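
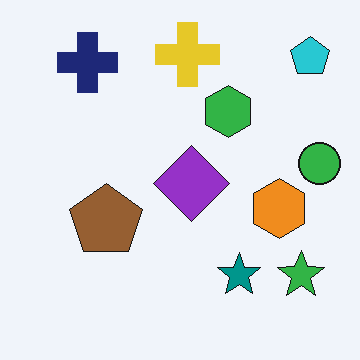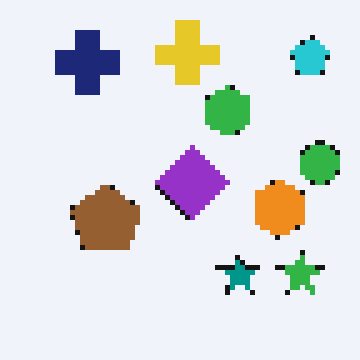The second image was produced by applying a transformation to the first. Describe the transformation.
The second image is the first lightly pixelated (a mild mosaic effect).

Shapes are reduced to large square blocks; fine edges and outlines are lost — a downscale-then-upscale (mosaic) effect.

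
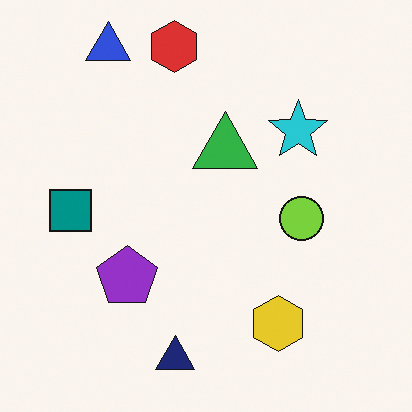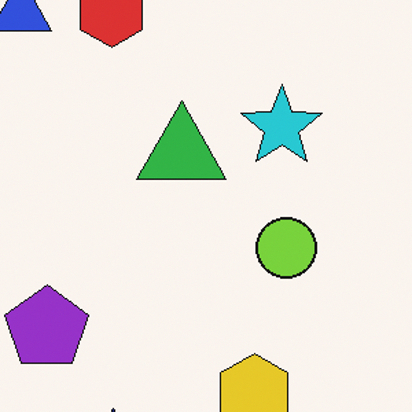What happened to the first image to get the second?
This is the original image cropped to a modestly smaller region and rescaled.

The visible shapes are larger and the field of view is narrower; shapes near the original edges may be partly or wholly outside the frame — a crop-and-rescale.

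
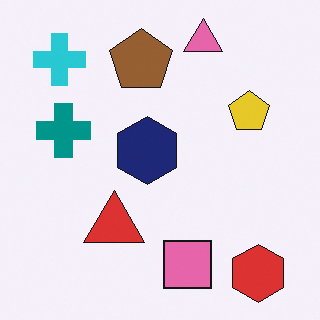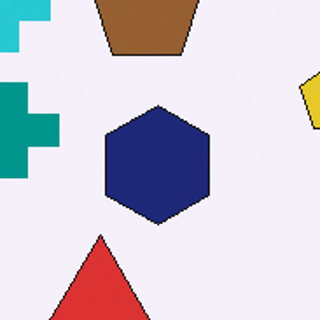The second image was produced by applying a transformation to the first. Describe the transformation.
The transformation is: cropped to a noticeably smaller region and rescaled.

The visible shapes are larger and the field of view is narrower; shapes near the original edges may be partly or wholly outside the frame — a crop-and-rescale.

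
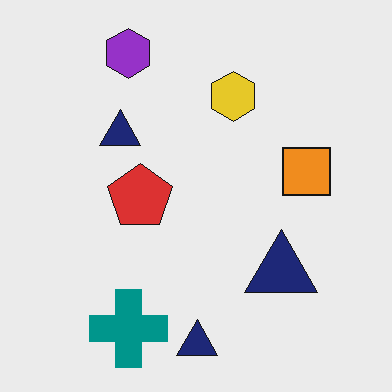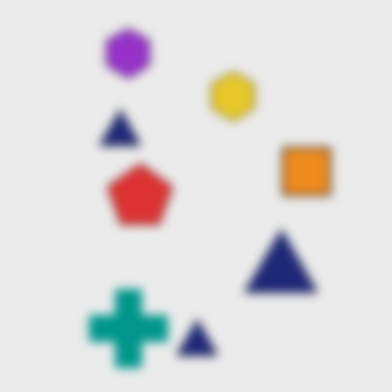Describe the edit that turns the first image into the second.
The second image is the first strongly gaussian-blurred.

Shape edges and outlines are uniformly softened across the whole image.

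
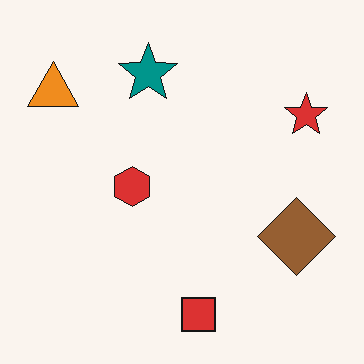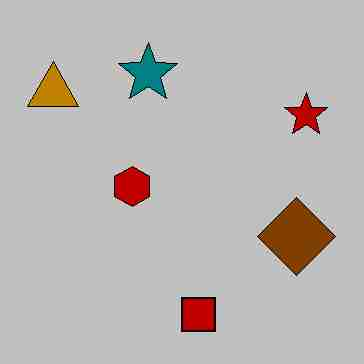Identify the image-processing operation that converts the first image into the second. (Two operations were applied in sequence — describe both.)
Aggressively posterized, then heavily JPEG-compressed with obvious blocking artifacts.

Each flat color has snapped to a coarser quantized level — most visibly, the near-white background has dropped to a flat grey. Blocky 8×8 compression artifacts appear around shape edges and the flat background shows ringing — characteristic JPEG degradation.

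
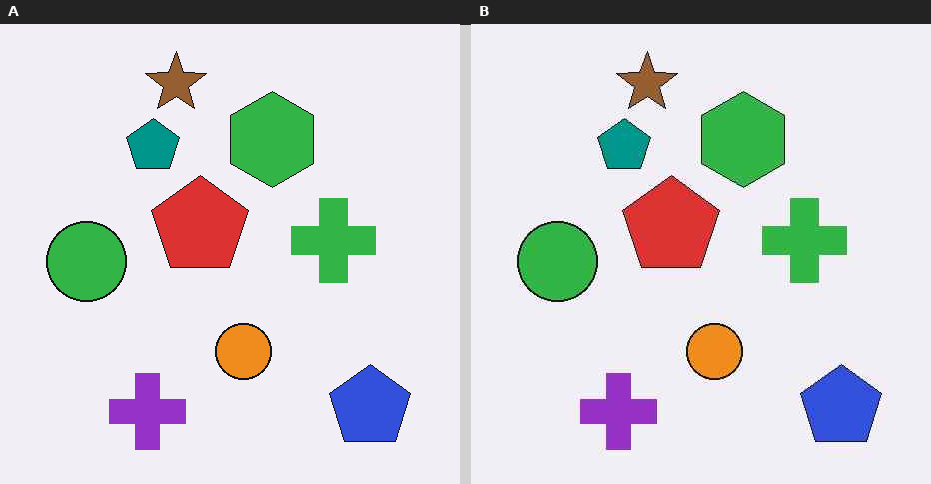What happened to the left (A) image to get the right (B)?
Given moderate JPEG compression.

Blocky 8×8 compression artifacts appear around shape edges and the flat background shows ringing — characteristic JPEG degradation.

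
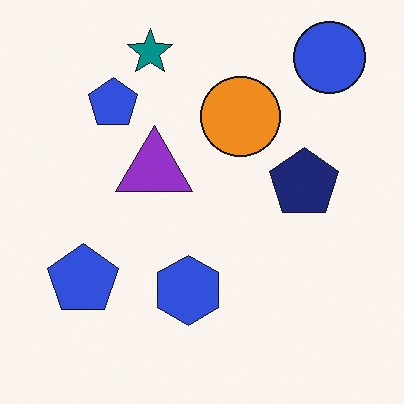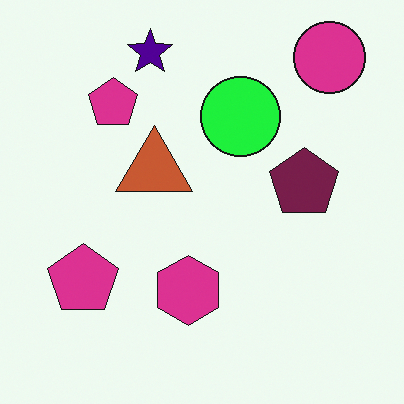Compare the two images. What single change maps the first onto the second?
The transformation is: hue-shifted through roughly a third of the color wheel.

Every shape's color has rotated by the same amount around the hue wheel — a uniform hue shift.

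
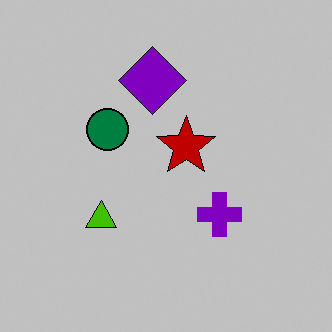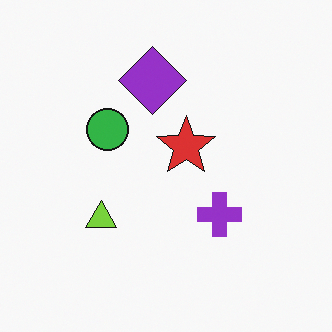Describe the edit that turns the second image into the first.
The image was heavily posterized to just a handful of flat colors.

Each flat color has snapped to a coarser quantized level — most visibly, the near-white background has dropped to a flat grey.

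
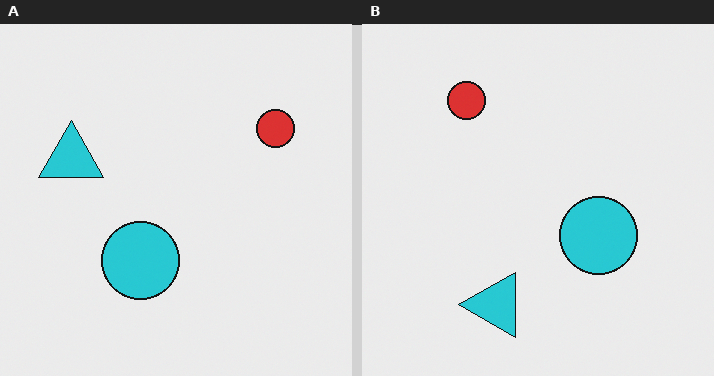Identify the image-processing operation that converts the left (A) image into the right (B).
The image was rotated 90° counter-clockwise.

The red circle sits in the top-right of the left (A) image and the top-left of the right (B) — consistent with a whole-image 90° counter-clockwise rotation.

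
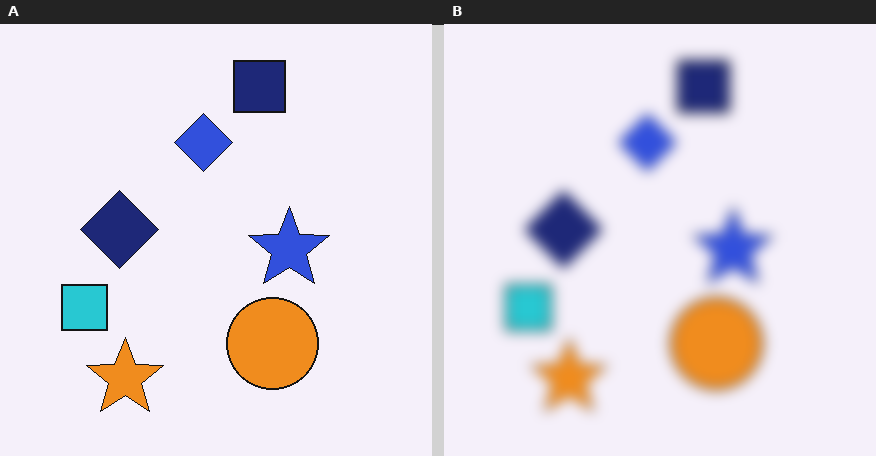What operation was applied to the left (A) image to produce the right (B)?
The transformation is: strongly gaussian-blurred.

Shape edges and outlines are uniformly softened across the whole image.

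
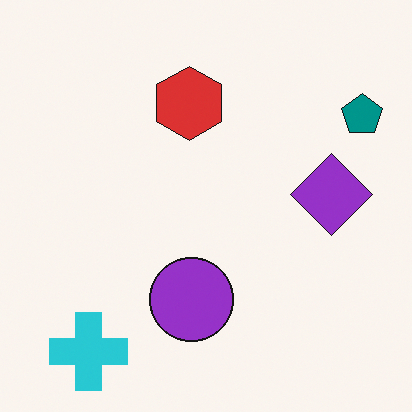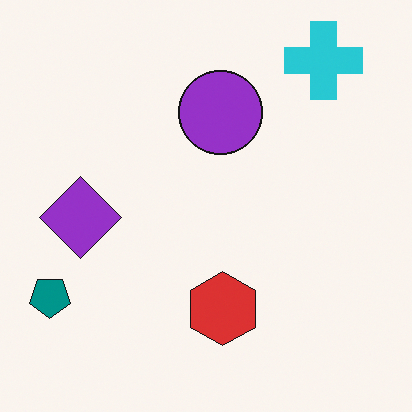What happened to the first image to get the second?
This is the original image rotated 180°.

The cyan cross sits in the bottom-left of the first image and the top-right of the second — consistent with a whole-image 180° rotation.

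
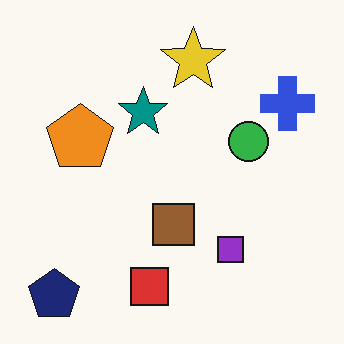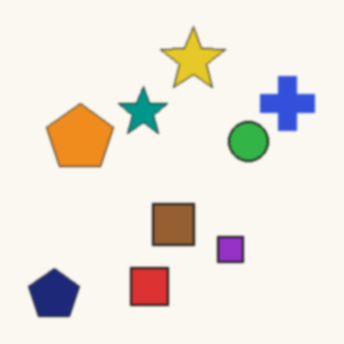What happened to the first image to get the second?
The image was lightly blurred.

Shape edges and outlines are uniformly softened across the whole image.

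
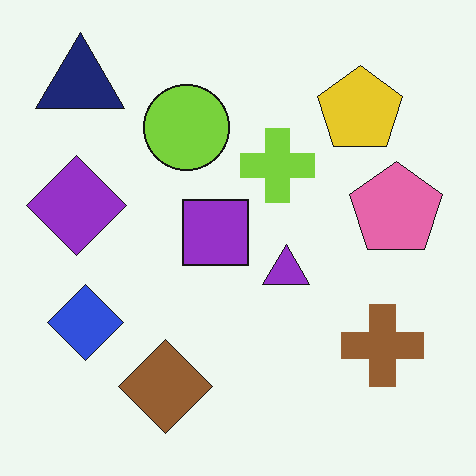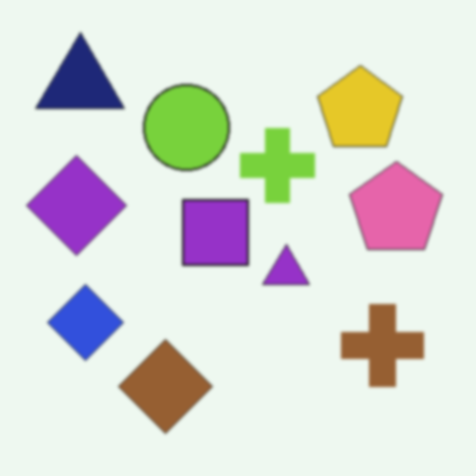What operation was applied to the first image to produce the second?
It was slightly softened.

Shape edges and outlines are uniformly softened across the whole image.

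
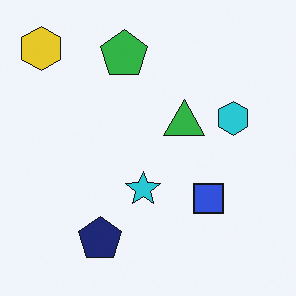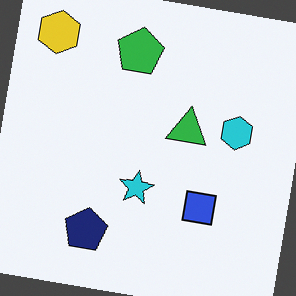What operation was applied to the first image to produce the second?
The image was rotated clockwise by a small amount.

Every shape is tilted by the same angle and the image corners show triangular fill wedges — a whole-image rotation by a non-right angle.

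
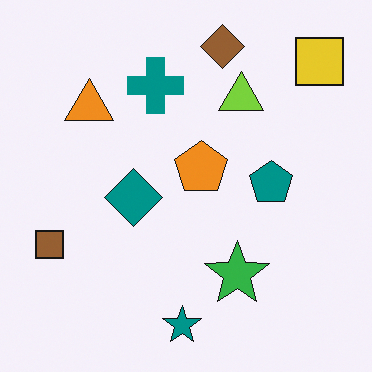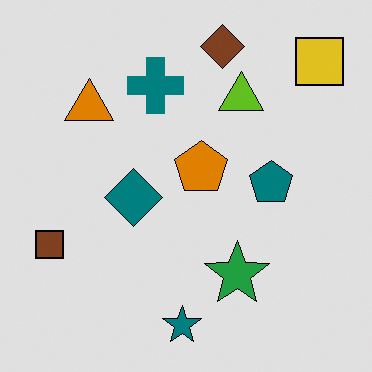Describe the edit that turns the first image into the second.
The transformation is: moderately posterized.

Each flat color has snapped to a coarser quantized level — most visibly, the near-white background has dropped to a flat grey.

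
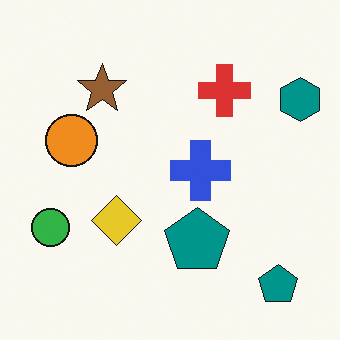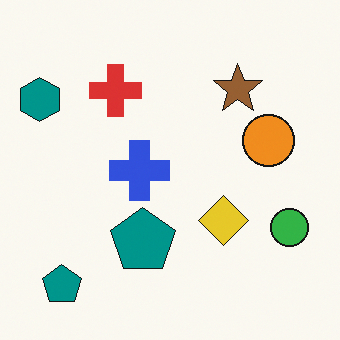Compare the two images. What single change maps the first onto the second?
This is the original image flipped horizontally (left ↔ right).

The teal hexagon is in the top-right of the first image and the top-left of the second — shapes on opposite sides of the vertical midline have swapped in a mirror flip.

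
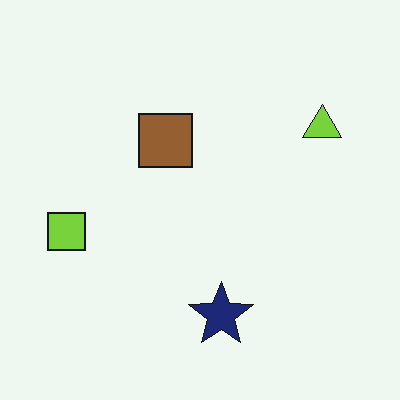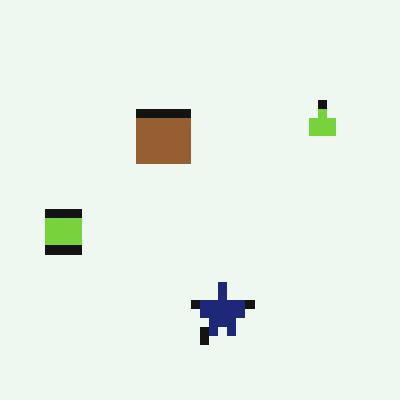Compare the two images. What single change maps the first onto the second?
The transformation is: heavily pixelated into large blocks.

Shapes are reduced to large square blocks; fine edges and outlines are lost — a downscale-then-upscale (mosaic) effect.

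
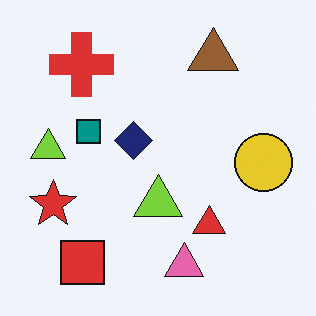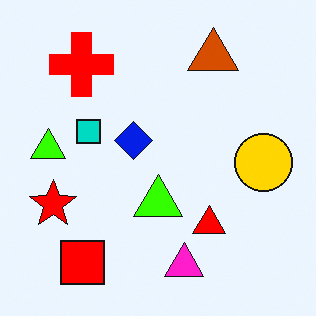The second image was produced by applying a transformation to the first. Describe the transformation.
The transformation is: made much more vivid (saturation change).

All colors are more vivid — a global saturation change.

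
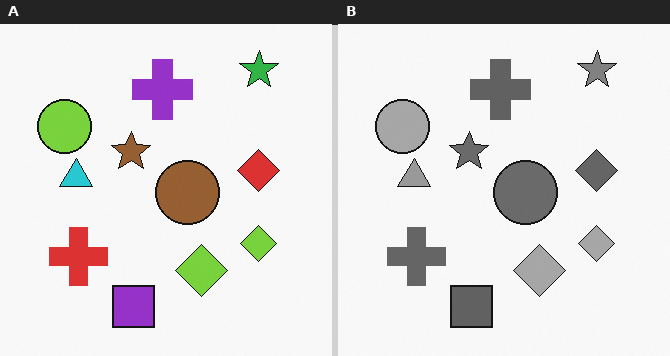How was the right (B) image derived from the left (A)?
The transformation is: converted to grayscale.

All color is removed — every shape is now a shade of grey.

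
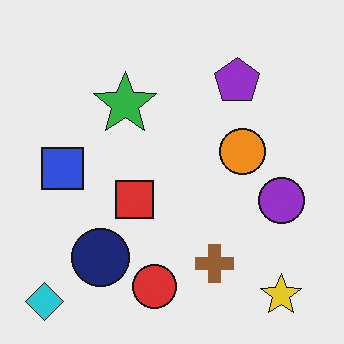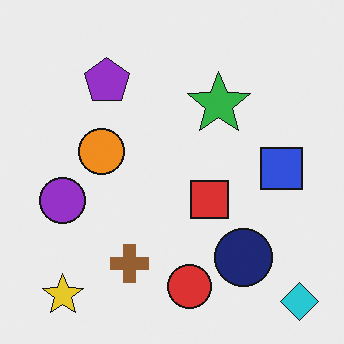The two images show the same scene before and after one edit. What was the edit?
This is the original image flipped horizontally (left ↔ right).

The cyan diamond is in the bottom-left of the first image and the bottom-right of the second — shapes on opposite sides of the vertical midline have swapped in a mirror flip.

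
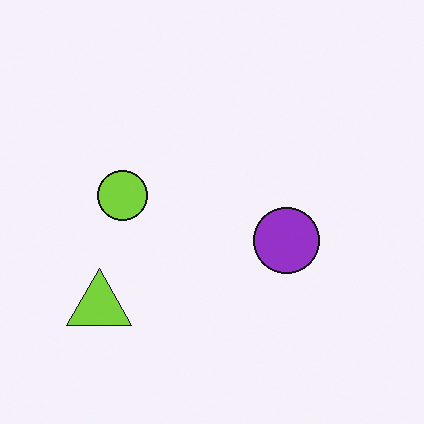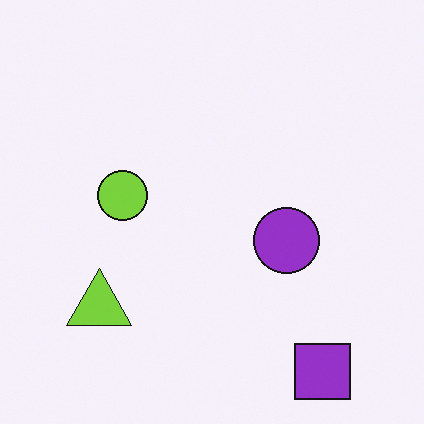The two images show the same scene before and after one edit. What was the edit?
This is the original image overlaid with an additional purple square.

A purple square appears in the second image that is absent from the first.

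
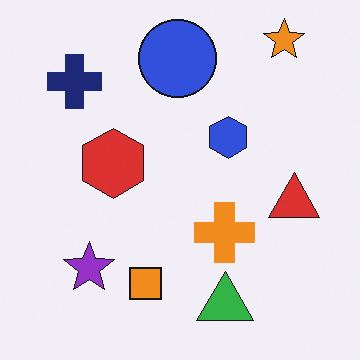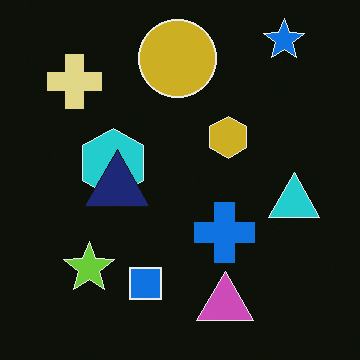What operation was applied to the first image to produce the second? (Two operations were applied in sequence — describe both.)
The transformation is: color-inverted (negative), then overlaid with an additional navy triangle.

The light background has become dark and every shape's color is its complement — a photographic negative. A navy triangle appears in the second image that is absent from the first.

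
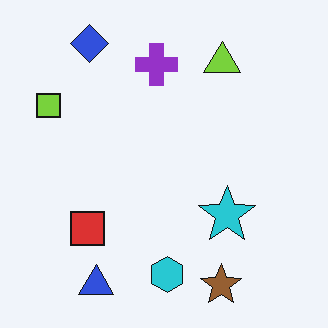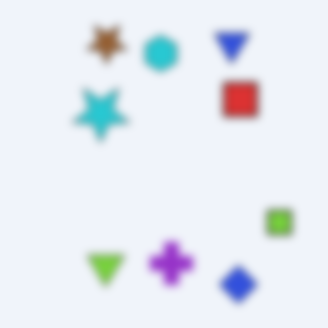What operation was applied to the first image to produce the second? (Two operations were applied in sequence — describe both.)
The image was rotated 180°, then moderately blurred.

The blue diamond sits in the top-left of the first image and the bottom-right of the second — consistent with a whole-image 180° rotation. Shape edges and outlines are uniformly softened across the whole image.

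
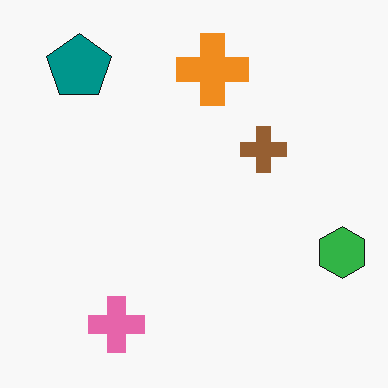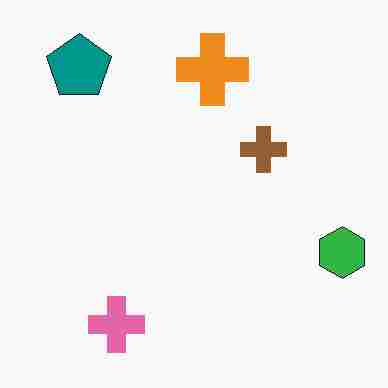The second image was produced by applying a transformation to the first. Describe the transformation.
This is the original image heavily JPEG-compressed with obvious blocking artifacts.

Blocky 8×8 compression artifacts appear around shape edges and the flat background shows ringing — characteristic JPEG degradation.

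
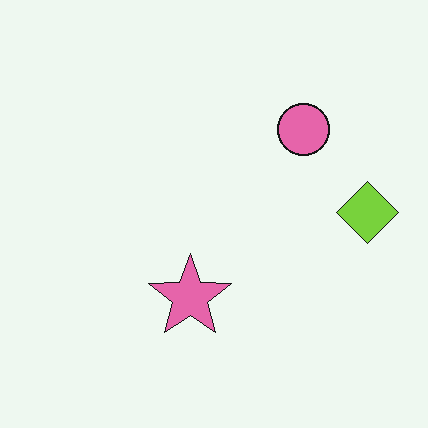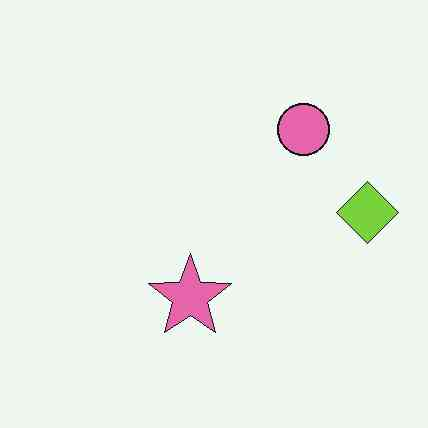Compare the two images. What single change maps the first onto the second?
It was given moderate JPEG compression.

Blocky 8×8 compression artifacts appear around shape edges and the flat background shows ringing — characteristic JPEG degradation.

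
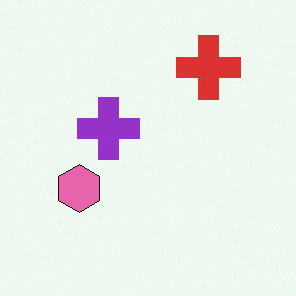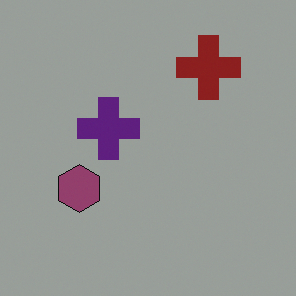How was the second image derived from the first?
The transformation is: noticeably darkened.

Every pixel — background and shapes alike — is uniformly darkened.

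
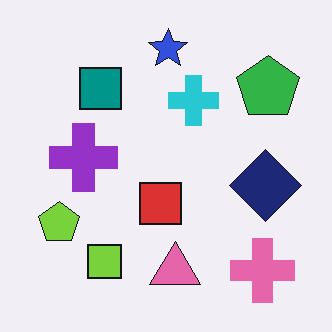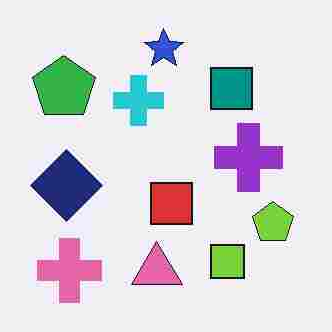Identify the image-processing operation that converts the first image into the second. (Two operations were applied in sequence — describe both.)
This is the original image degraded with heavy JPEG compression, then flipped horizontally (left ↔ right).

Blocky 8×8 compression artifacts appear around shape edges and the flat background shows ringing — characteristic JPEG degradation. The lime pentagon is in the bottom-left of the first image and the bottom-right of the second — shapes on opposite sides of the vertical midline have swapped in a mirror flip.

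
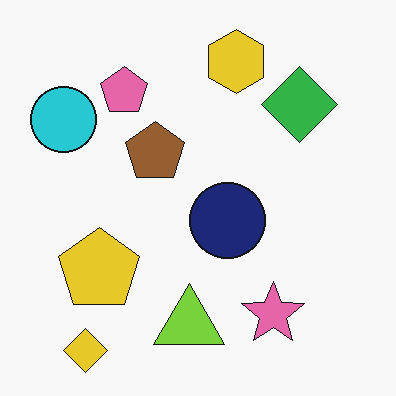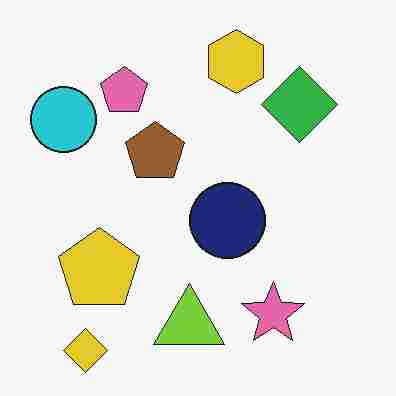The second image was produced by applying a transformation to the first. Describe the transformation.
The transformation is: heavily JPEG-compressed with obvious blocking artifacts.

Blocky 8×8 compression artifacts appear around shape edges and the flat background shows ringing — characteristic JPEG degradation.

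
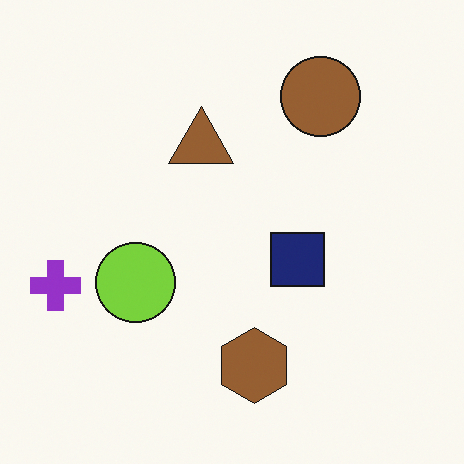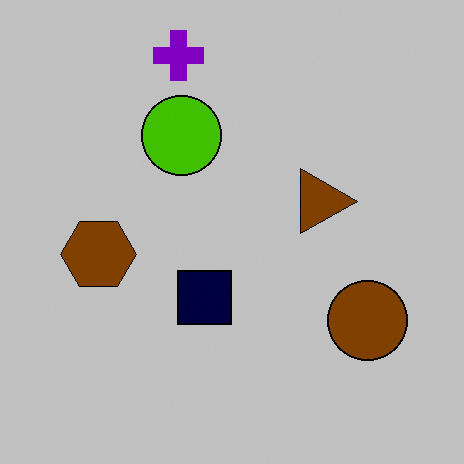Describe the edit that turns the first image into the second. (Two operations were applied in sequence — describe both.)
This is the original image rotated 90° clockwise, then aggressively posterized.

The purple cross sits in the left of the first image and the top of the second — consistent with a whole-image 90° clockwise rotation. Each flat color has snapped to a coarser quantized level — most visibly, the near-white background has dropped to a flat grey.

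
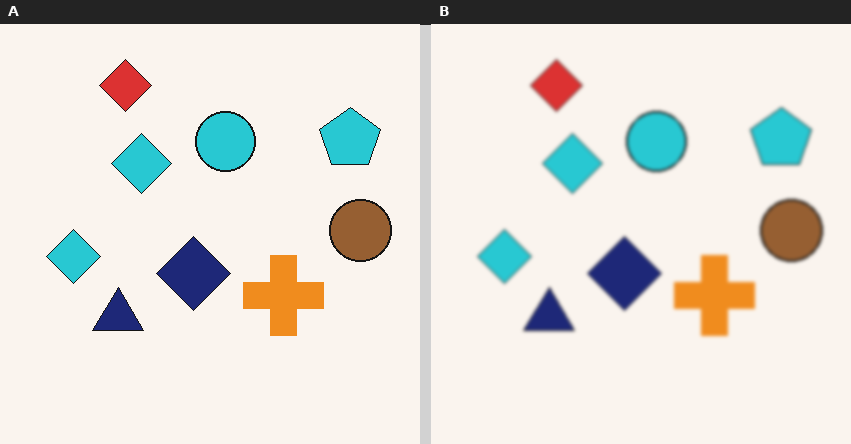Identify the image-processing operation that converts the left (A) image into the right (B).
It was slightly softened.

Shape edges and outlines are uniformly softened across the whole image.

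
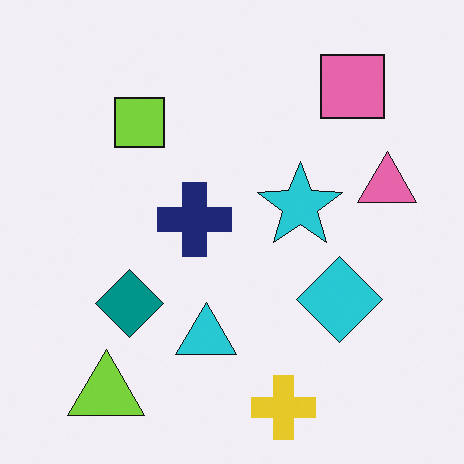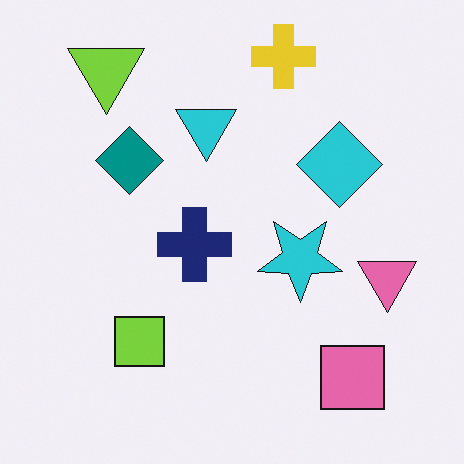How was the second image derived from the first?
This is the original image flipped vertically (top ↔ bottom).

The yellow cross is in the bottom of the first image and the top of the second — shapes on opposite sides of the horizontal midline have swapped in a mirror flip.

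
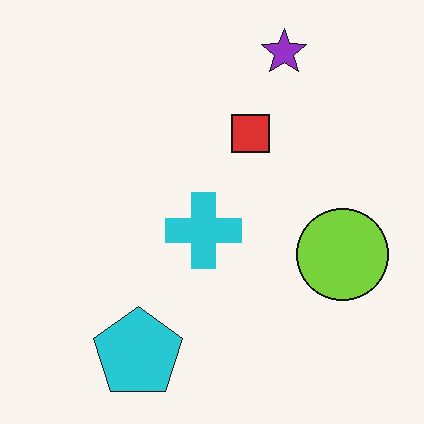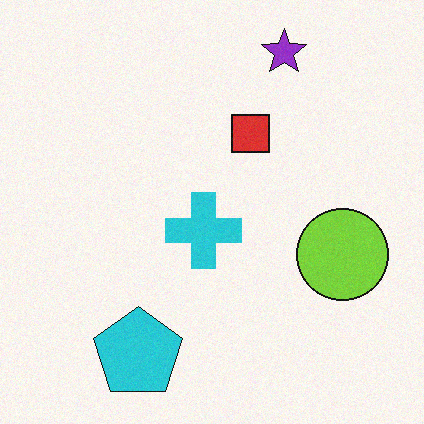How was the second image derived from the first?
The image was degraded with a light layer of grain.

Random speckle covers the whole image, including the flat background.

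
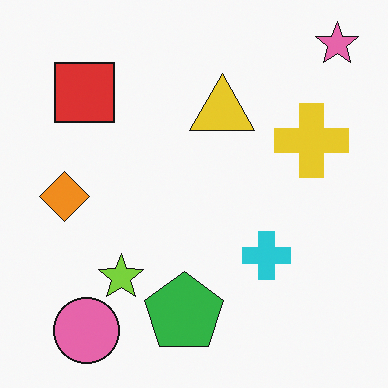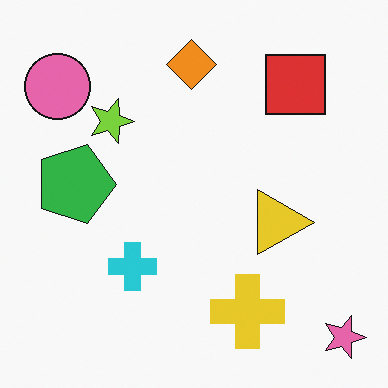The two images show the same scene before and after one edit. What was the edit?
The second image is the first rotated 90° clockwise.

The pink star sits in the top-right of the first image and the bottom-right of the second — consistent with a whole-image 90° clockwise rotation.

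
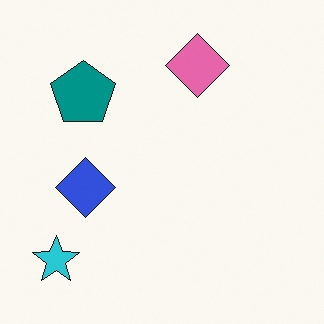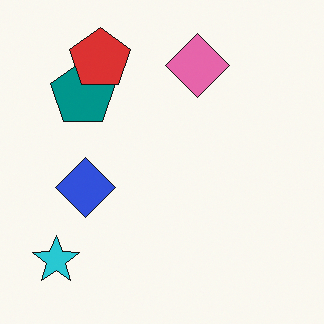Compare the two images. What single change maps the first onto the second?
The second image is the first overlaid with an additional red pentagon.

A red pentagon appears in the second image that is absent from the first.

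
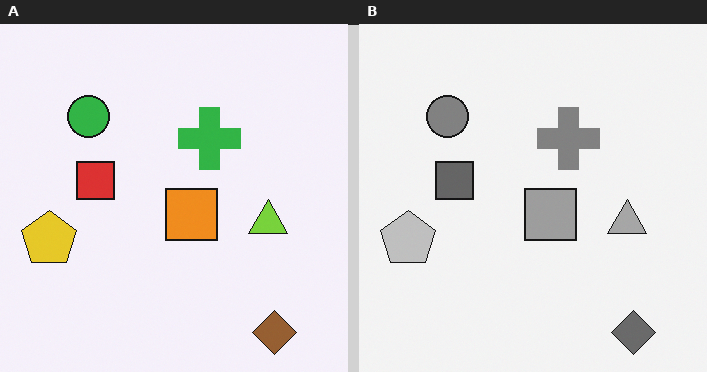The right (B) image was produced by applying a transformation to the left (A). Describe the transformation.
This is the original image converted to grayscale.

All color is removed — every shape is now a shade of grey.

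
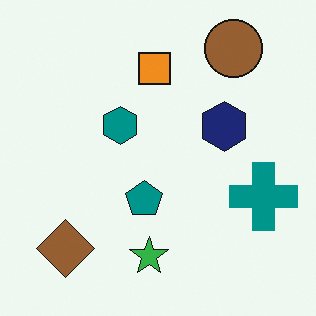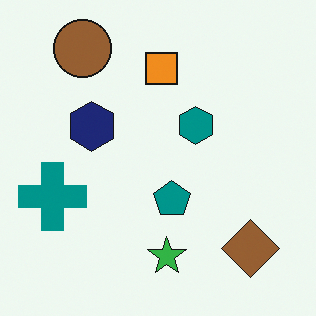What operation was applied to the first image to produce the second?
The second image is the first flipped horizontally (left ↔ right).

The teal cross is in the right of the first image and the left of the second — shapes on opposite sides of the vertical midline have swapped in a mirror flip.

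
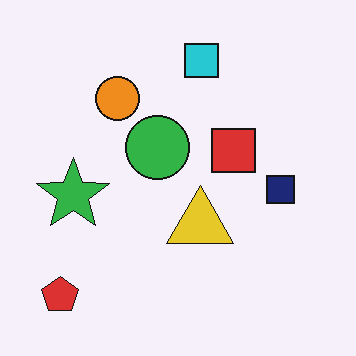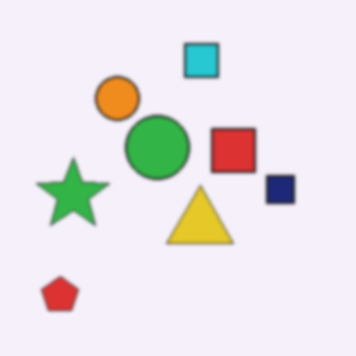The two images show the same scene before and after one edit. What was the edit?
The second image is the first slightly softened.

Shape edges and outlines are uniformly softened across the whole image.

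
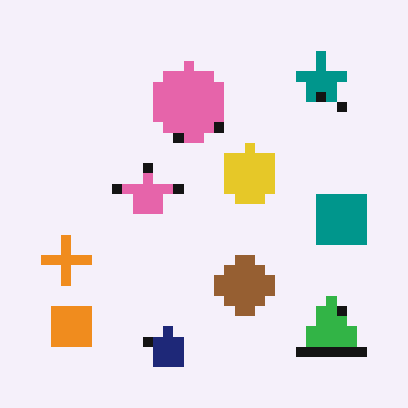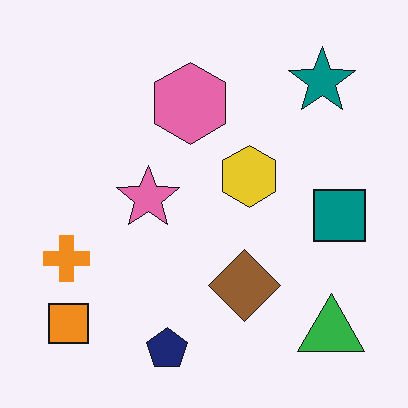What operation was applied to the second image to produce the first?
The transformation is: heavily pixelated into large blocks.

Shapes are reduced to large square blocks; fine edges and outlines are lost — a downscale-then-upscale (mosaic) effect.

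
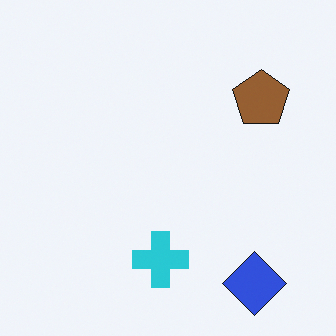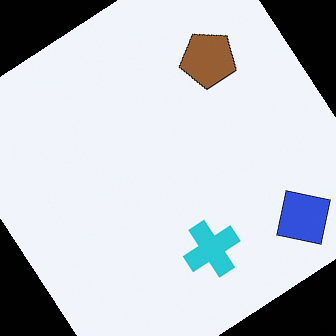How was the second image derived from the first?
The image was rotated counter-clockwise by a large amount — several tens of degrees.

Every shape is tilted by the same angle and the image corners show triangular fill wedges — a whole-image rotation by a non-right angle.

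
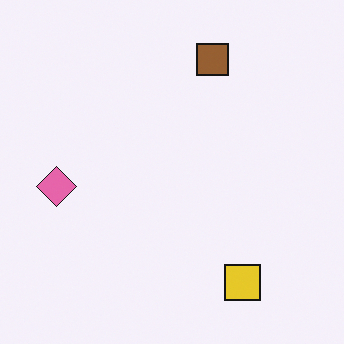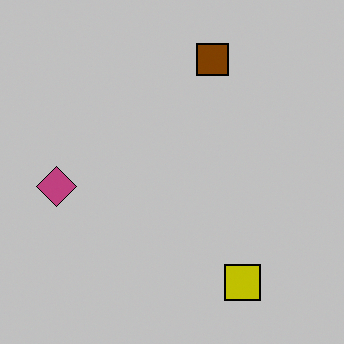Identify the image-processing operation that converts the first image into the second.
The transformation is: heavily posterized to just a handful of flat colors.

Each flat color has snapped to a coarser quantized level — most visibly, the near-white background has dropped to a flat grey.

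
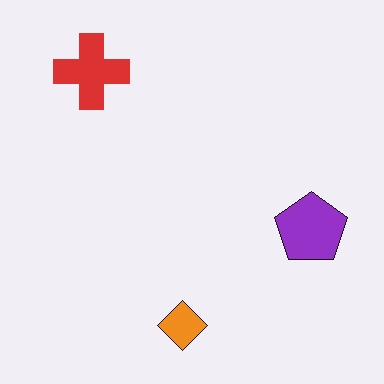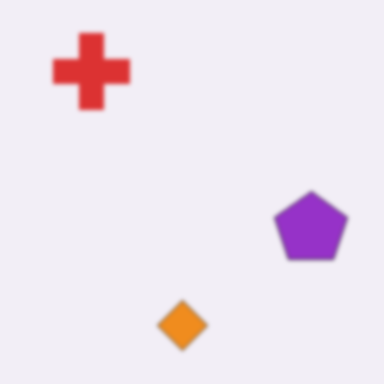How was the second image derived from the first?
The second image is the first lightly blurred.

Shape edges and outlines are uniformly softened across the whole image.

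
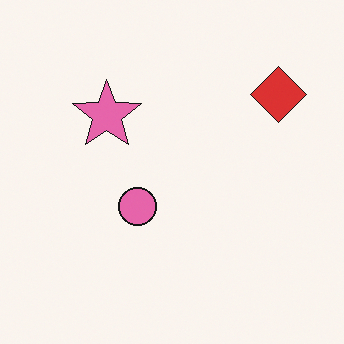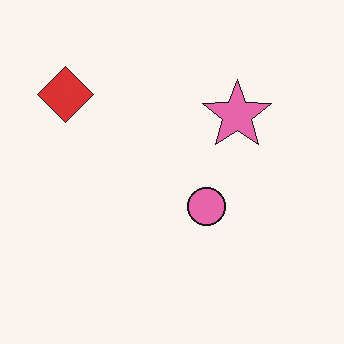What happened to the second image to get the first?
The transformation is: flipped horizontally (left ↔ right).

The red diamond is in the top-left of the second image and the top-right of the first — shapes on opposite sides of the vertical midline have swapped in a mirror flip.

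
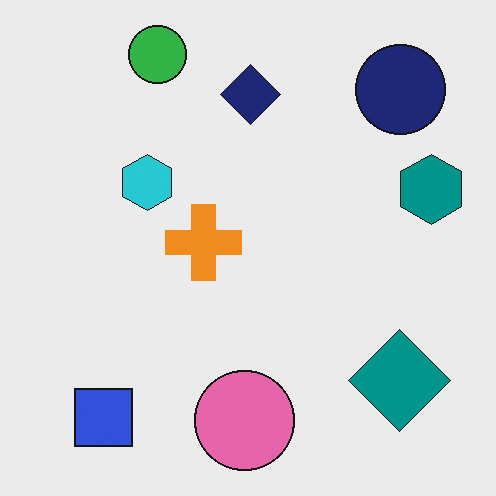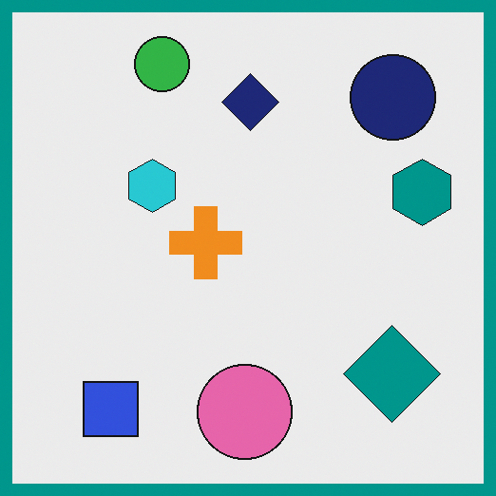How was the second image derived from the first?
This is the original image framed with a teal border.

A solid teal frame runs around the edge of the second image, with the content slightly shrunk inside it.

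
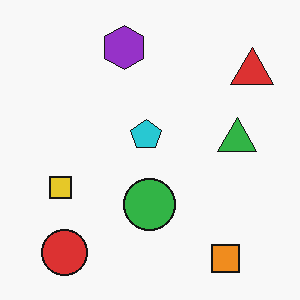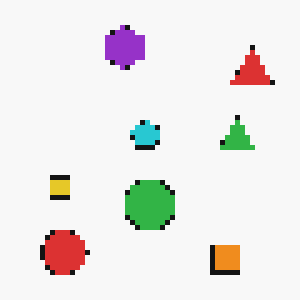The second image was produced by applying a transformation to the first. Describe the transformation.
The image was mildly pixelated.

Shapes are reduced to large square blocks; fine edges and outlines are lost — a downscale-then-upscale (mosaic) effect.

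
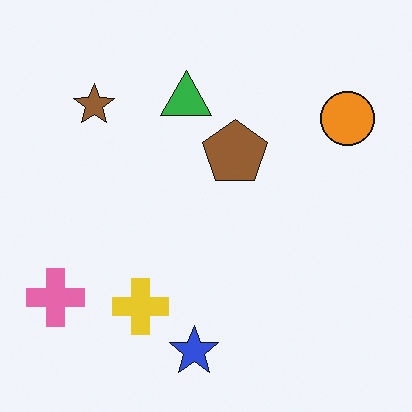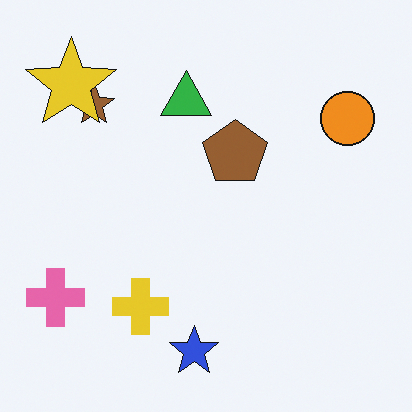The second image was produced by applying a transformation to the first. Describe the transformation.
Overlaid with an additional yellow star.

A yellow star appears in the second image that is absent from the first.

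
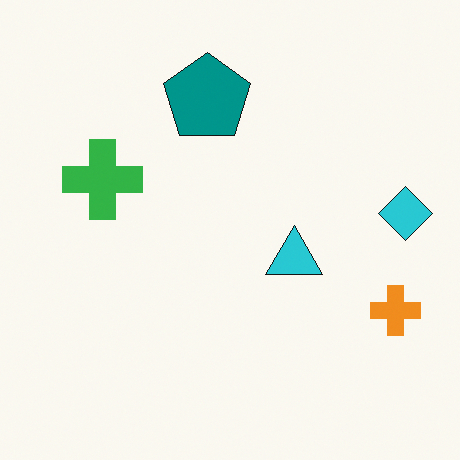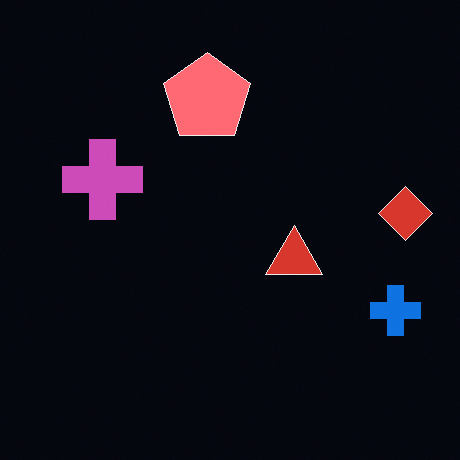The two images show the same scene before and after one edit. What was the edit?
Color-inverted (negative).

The light background has become dark and every shape's color is its complement — a photographic negative.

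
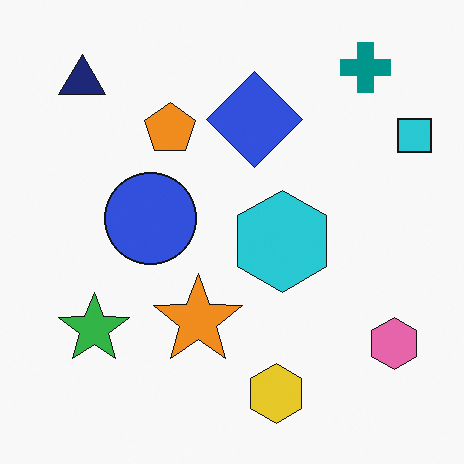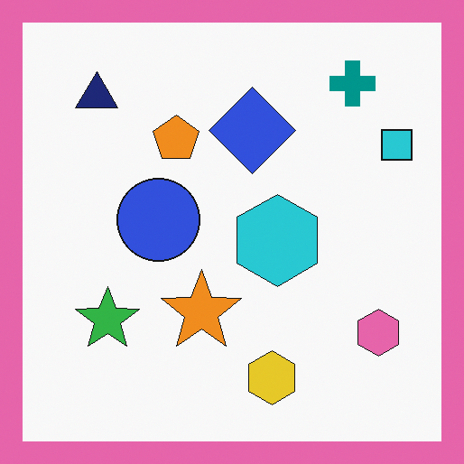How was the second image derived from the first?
The second image is the first framed with a pink border.

A solid pink frame runs around the edge of the second image, with the content slightly shrunk inside it.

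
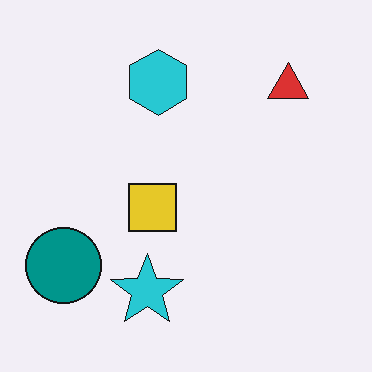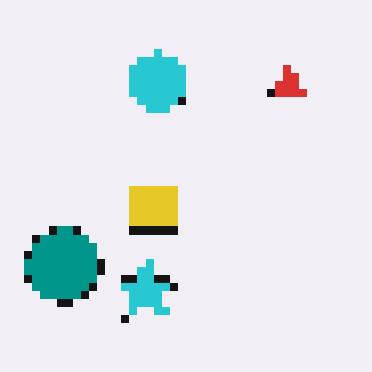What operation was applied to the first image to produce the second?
This is the original image pixelated into visible square blocks.

Shapes are reduced to large square blocks; fine edges and outlines are lost — a downscale-then-upscale (mosaic) effect.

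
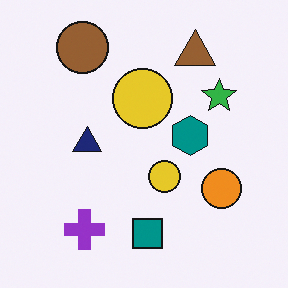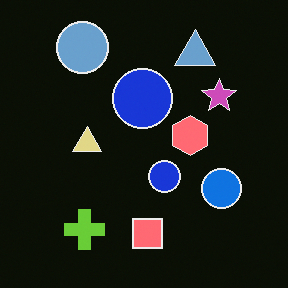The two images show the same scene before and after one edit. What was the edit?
The image was color-inverted (negative).

The light background has become dark and every shape's color is its complement — a photographic negative.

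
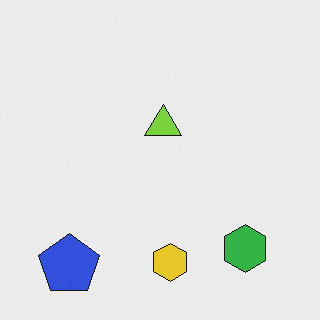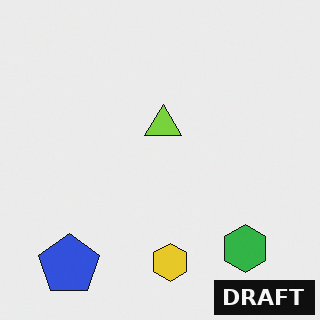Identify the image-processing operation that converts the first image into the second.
This is the original image watermarked with the text "DRAFT" in the lower-right corner.

A dark label reading "DRAFT" appears in the lower-right corner.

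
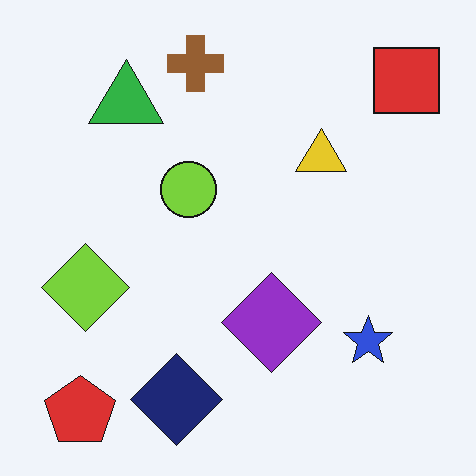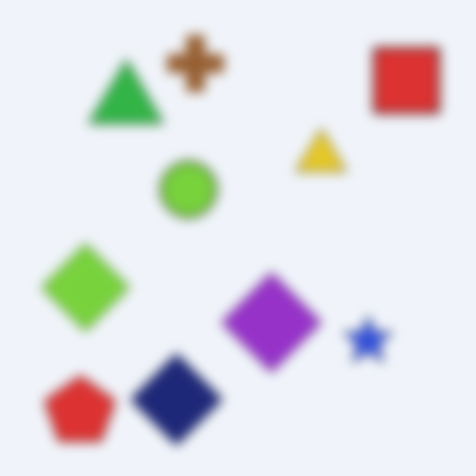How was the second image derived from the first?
This is the original image heavily blurred.

Shape edges and outlines are uniformly softened across the whole image.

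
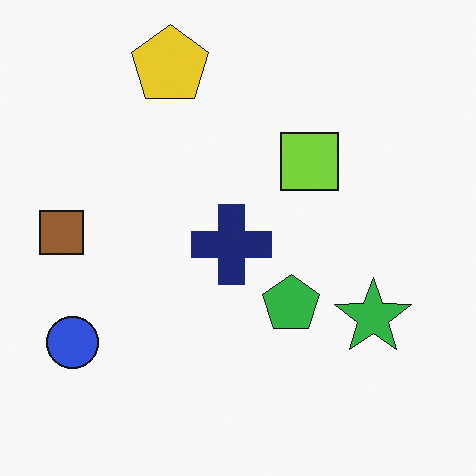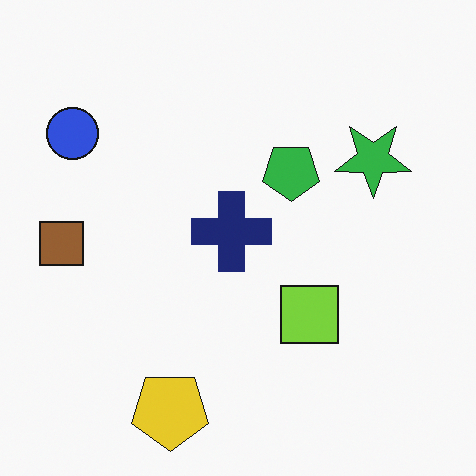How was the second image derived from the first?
Flipped vertically (top ↔ bottom).

The yellow pentagon is in the top of the first image and the bottom of the second — shapes on opposite sides of the horizontal midline have swapped in a mirror flip.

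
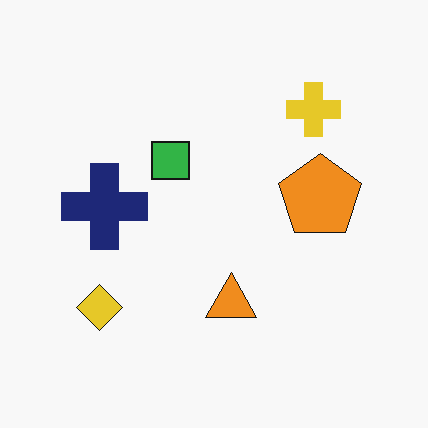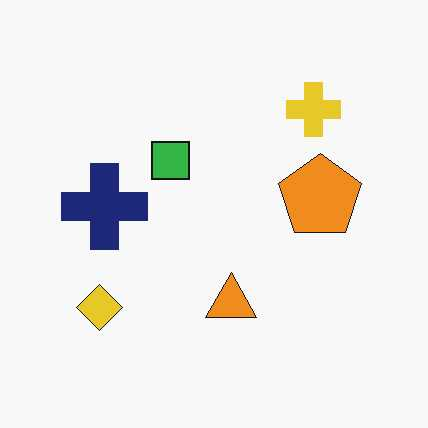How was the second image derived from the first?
Given moderate JPEG compression.

Blocky 8×8 compression artifacts appear around shape edges and the flat background shows ringing — characteristic JPEG degradation.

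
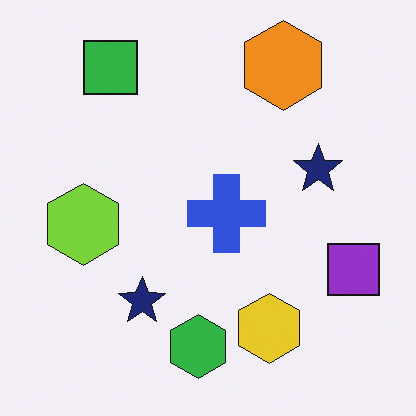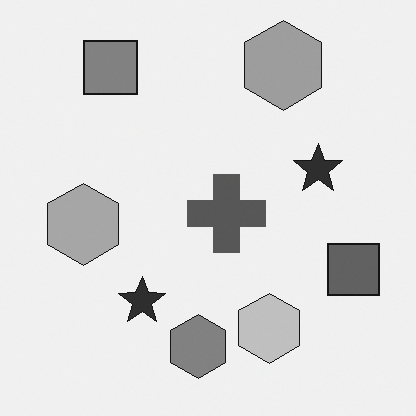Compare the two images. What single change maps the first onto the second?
This is the original image converted to grayscale.

All color is removed — every shape is now a shade of grey.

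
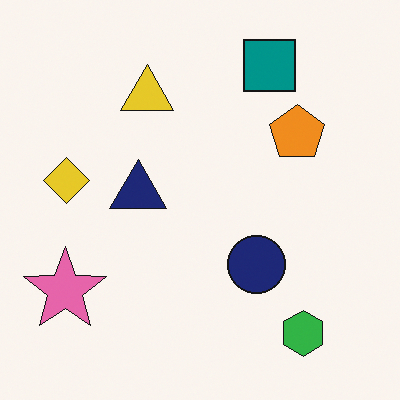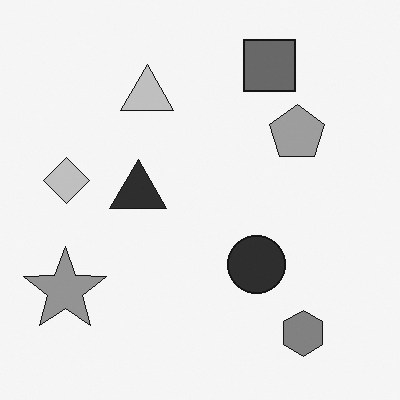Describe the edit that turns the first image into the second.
It was converted to grayscale.

All color is removed — every shape is now a shade of grey.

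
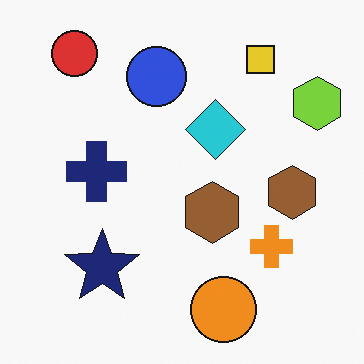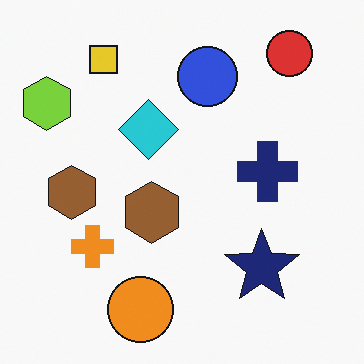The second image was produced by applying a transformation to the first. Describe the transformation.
It was flipped horizontally (left ↔ right).

The lime hexagon is in the top-right of the first image and the top-left of the second — shapes on opposite sides of the vertical midline have swapped in a mirror flip.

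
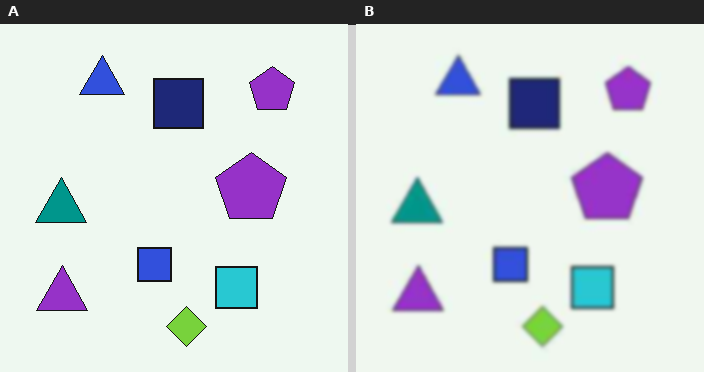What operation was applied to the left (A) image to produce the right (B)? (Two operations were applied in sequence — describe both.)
Given moderate JPEG compression, then lightly blurred.

Blocky 8×8 compression artifacts appear around shape edges and the flat background shows ringing — characteristic JPEG degradation. Shape edges and outlines are uniformly softened across the whole image.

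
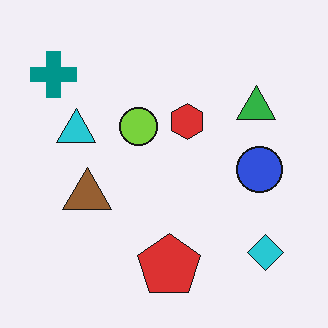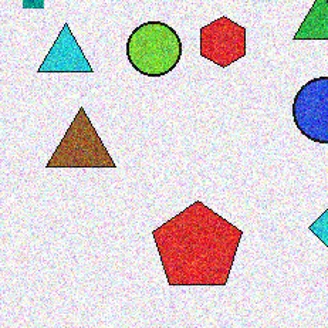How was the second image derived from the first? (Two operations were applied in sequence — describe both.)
The second image is the first degraded with a thick layer of grain, then cropped to a modestly smaller region and rescaled.

Random speckle covers the whole image, including the flat background. The visible shapes are larger and the field of view is narrower; shapes near the original edges may be partly or wholly outside the frame — a crop-and-rescale.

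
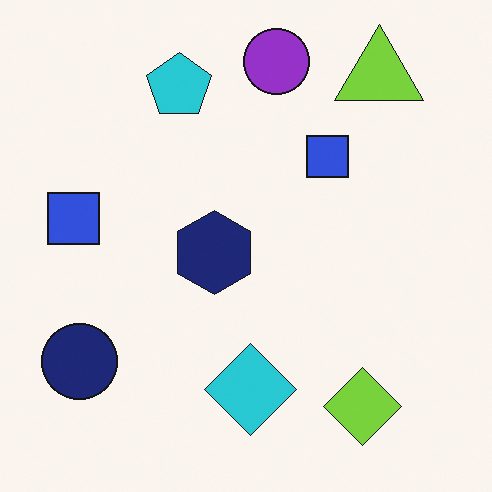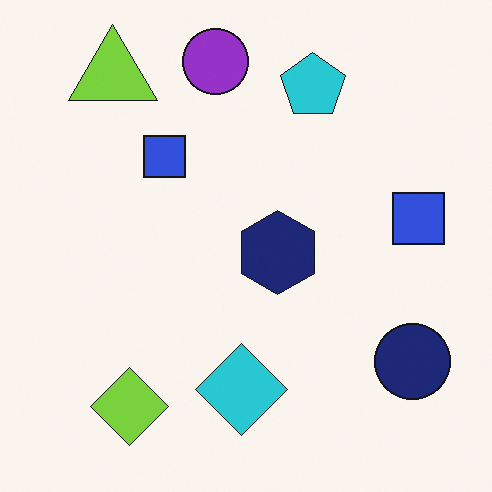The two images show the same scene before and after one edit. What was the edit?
The transformation is: flipped horizontally (left ↔ right).

The navy circle is in the bottom-left of the first image and the bottom-right of the second — shapes on opposite sides of the vertical midline have swapped in a mirror flip.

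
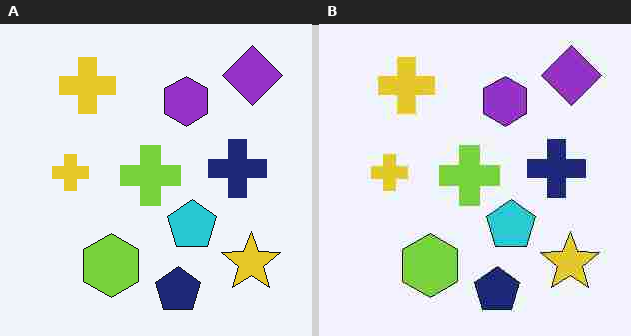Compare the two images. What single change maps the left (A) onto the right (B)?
The transformation is: degraded with heavy JPEG compression.

Blocky 8×8 compression artifacts appear around shape edges and the flat background shows ringing — characteristic JPEG degradation.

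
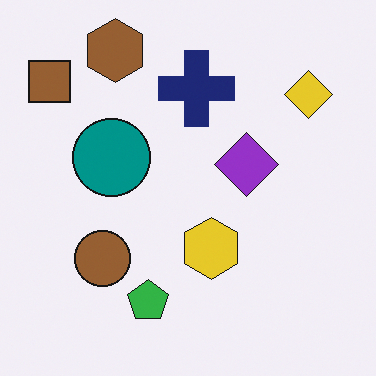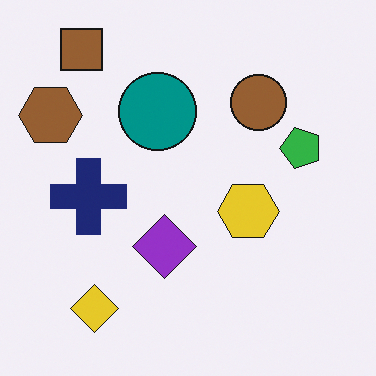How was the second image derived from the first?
Transposed (reflected across the top-left ↔ bottom-right diagonal).

Shapes have swapped their row and column positions — what was in the top-right is now in the bottom-left — a diagonal reflection.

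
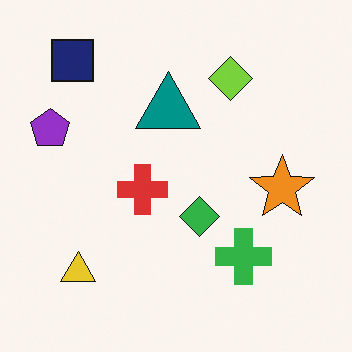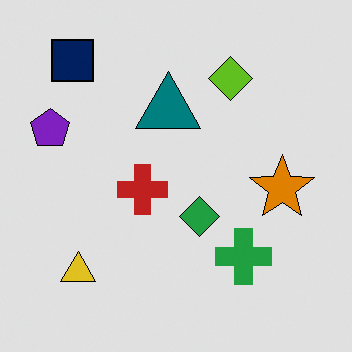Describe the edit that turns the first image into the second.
Moderately posterized.

Each flat color has snapped to a coarser quantized level — most visibly, the near-white background has dropped to a flat grey.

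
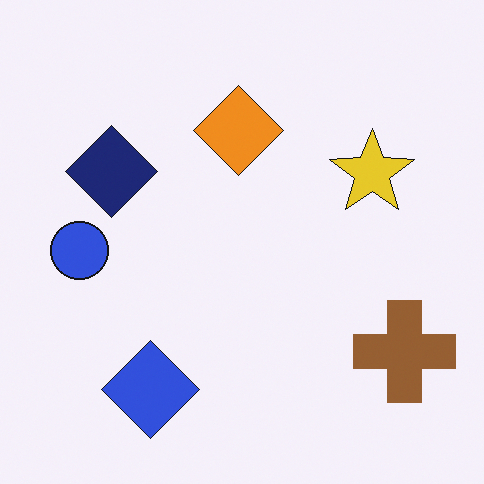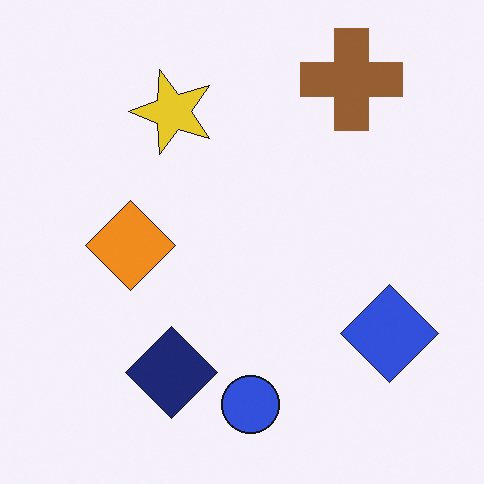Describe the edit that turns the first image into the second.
The transformation is: rotated 90° counter-clockwise.

The brown cross sits in the bottom-right of the first image and the top-right of the second — consistent with a whole-image 90° counter-clockwise rotation.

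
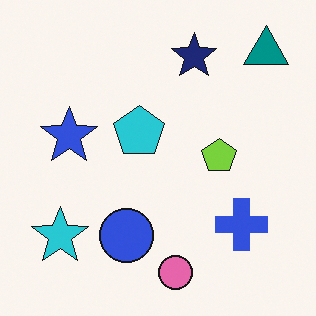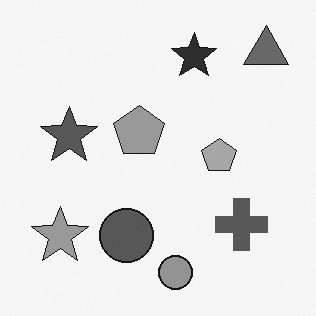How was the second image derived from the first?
The second image is the first converted to grayscale.

All color is removed — every shape is now a shade of grey.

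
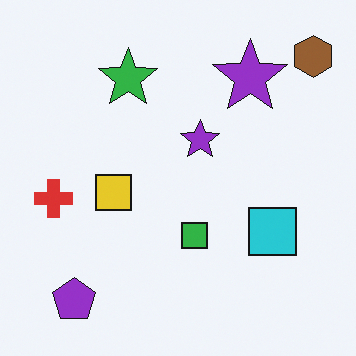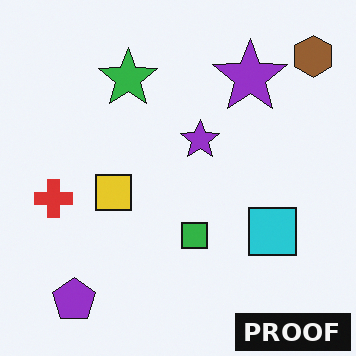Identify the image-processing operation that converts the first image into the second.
Watermarked with the text "PROOF" in the lower-right corner.

A dark label reading "PROOF" appears in the lower-right corner.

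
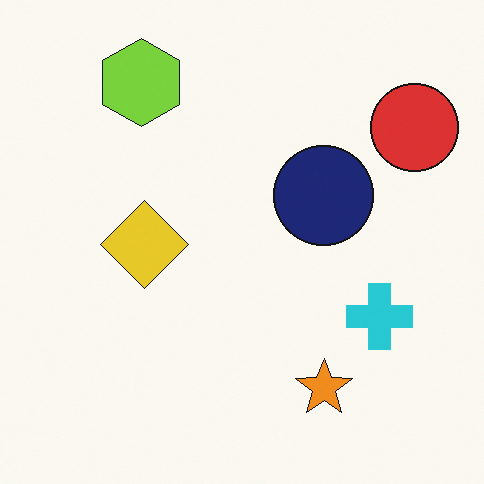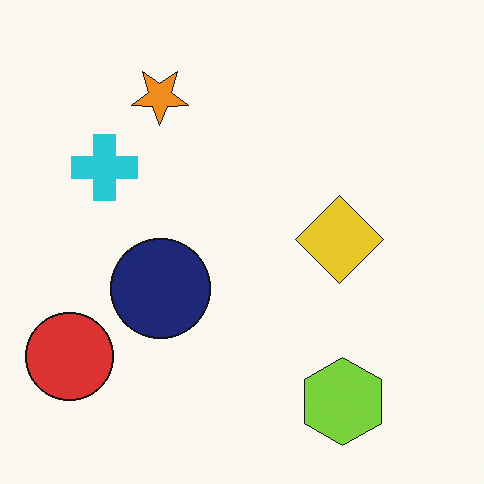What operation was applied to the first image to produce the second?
This is the original image rotated 180°.

The red circle sits in the top-right of the first image and the bottom-left of the second — consistent with a whole-image 180° rotation.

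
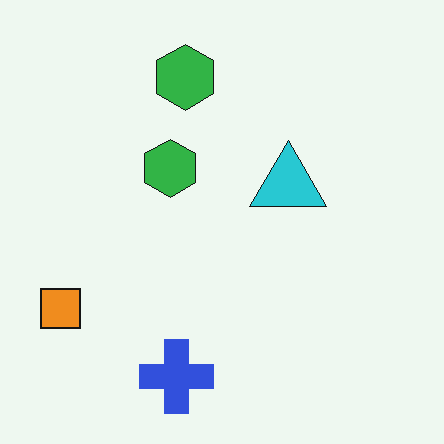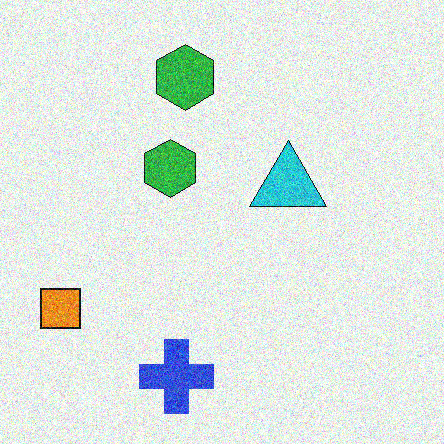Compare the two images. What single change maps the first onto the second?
It was degraded with heavy additive noise.

Random speckle covers the whole image, including the flat background.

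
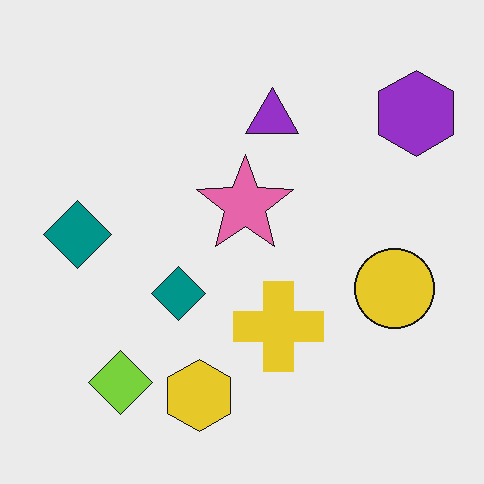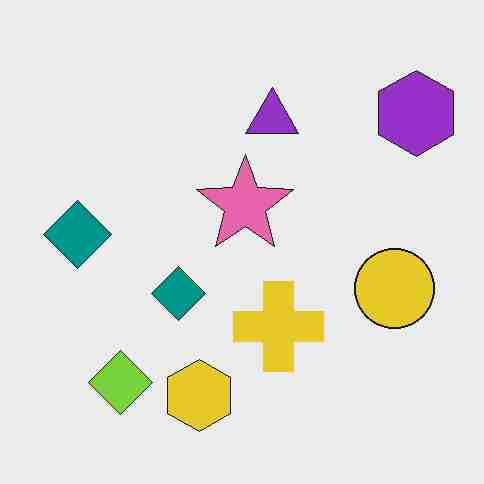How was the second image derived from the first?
This is the original image degraded with heavy JPEG compression.

Blocky 8×8 compression artifacts appear around shape edges and the flat background shows ringing — characteristic JPEG degradation.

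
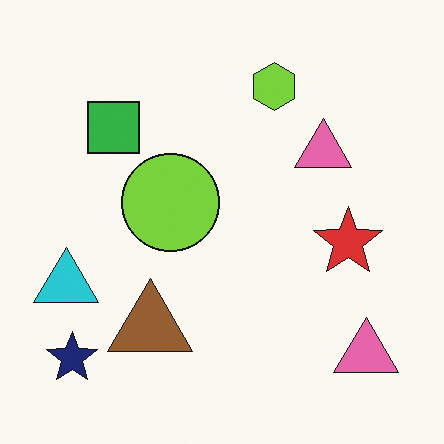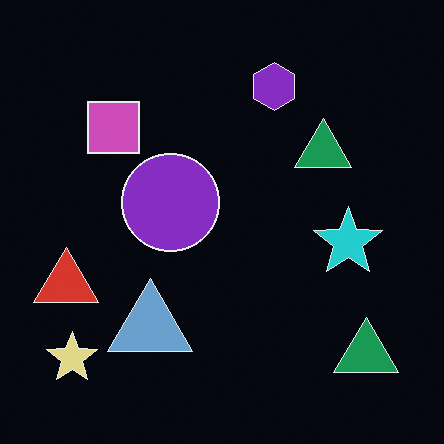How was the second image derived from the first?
The transformation is: color-inverted (negative).

The light background has become dark and every shape's color is its complement — a photographic negative.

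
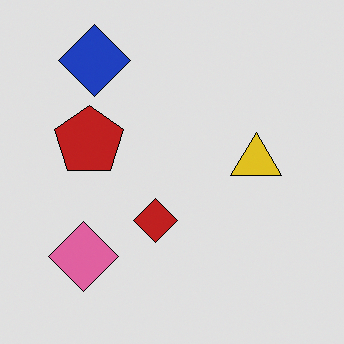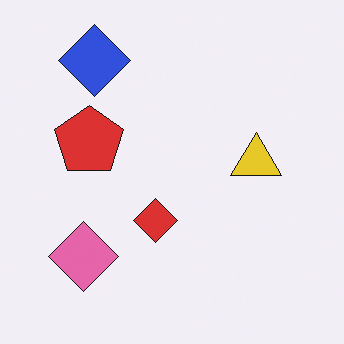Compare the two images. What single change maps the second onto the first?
The image was posterized to a reduced palette.

Each flat color has snapped to a coarser quantized level — most visibly, the near-white background has dropped to a flat grey.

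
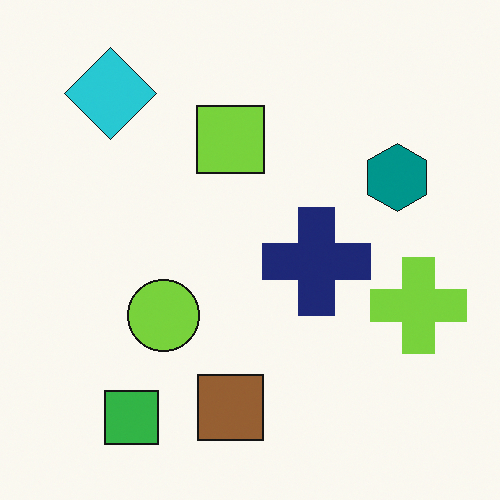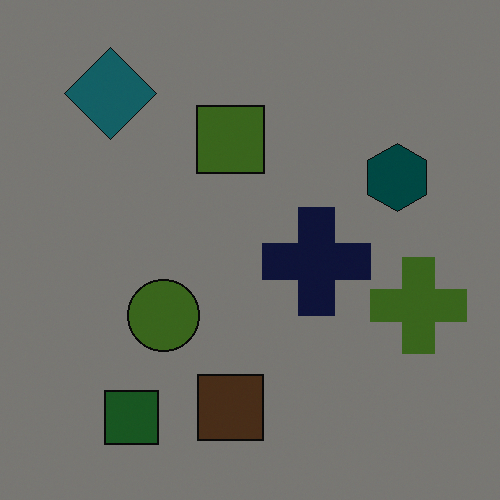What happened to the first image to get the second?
The transformation is: noticeably darkened.

Every pixel — background and shapes alike — is uniformly darkened.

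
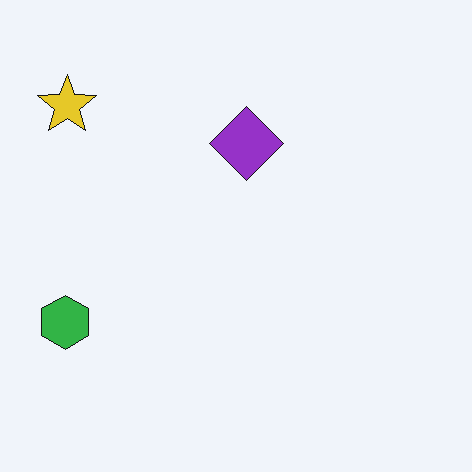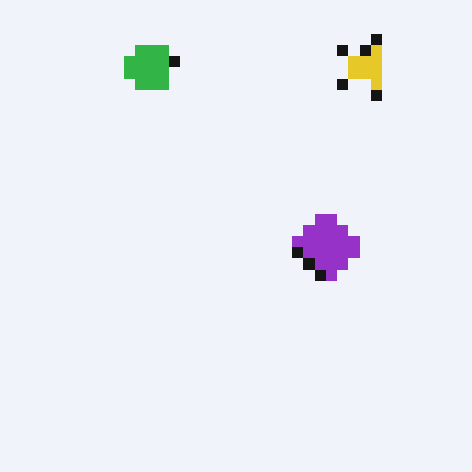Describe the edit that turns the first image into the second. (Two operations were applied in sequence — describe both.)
The image was rotated 90° clockwise, then coarsely pixelated.

The yellow star sits in the top-left of the first image and the top-right of the second — consistent with a whole-image 90° clockwise rotation. Shapes are reduced to large square blocks; fine edges and outlines are lost — a downscale-then-upscale (mosaic) effect.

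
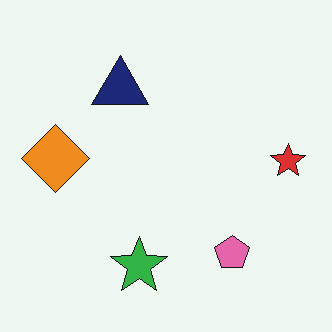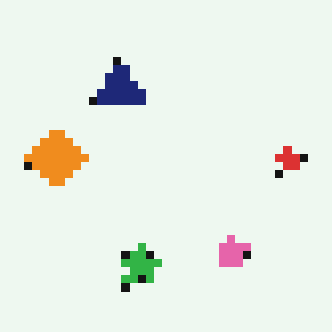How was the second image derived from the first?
The image was moderately pixelated.

Shapes are reduced to large square blocks; fine edges and outlines are lost — a downscale-then-upscale (mosaic) effect.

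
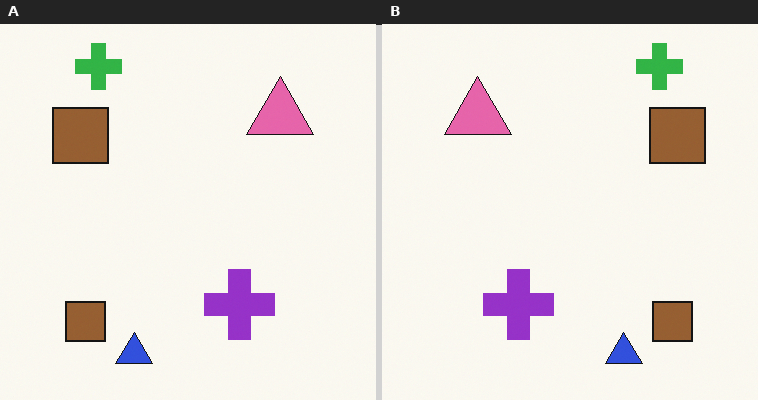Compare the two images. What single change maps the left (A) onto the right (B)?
This is the original image flipped horizontally (left ↔ right).

The pink triangle is in the top-right of the left (A) image and the top-left of the right (B) — shapes on opposite sides of the vertical midline have swapped in a mirror flip.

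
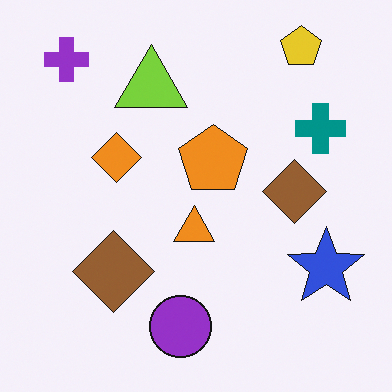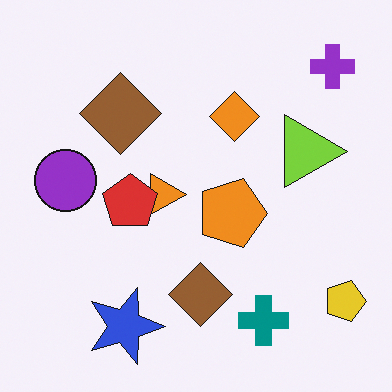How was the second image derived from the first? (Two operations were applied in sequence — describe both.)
Rotated 90° clockwise, then overlaid with an additional red pentagon.

The purple cross sits in the top-left of the first image and the top-right of the second — consistent with a whole-image 90° clockwise rotation. A red pentagon appears in the second image that is absent from the first.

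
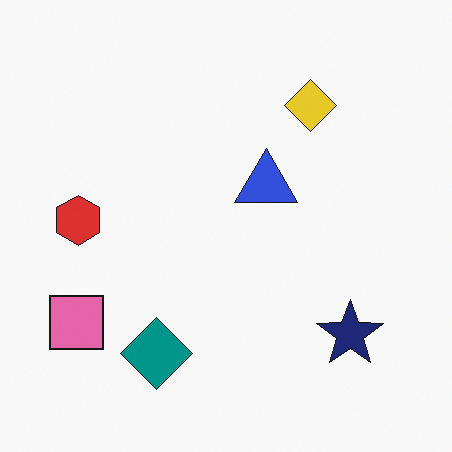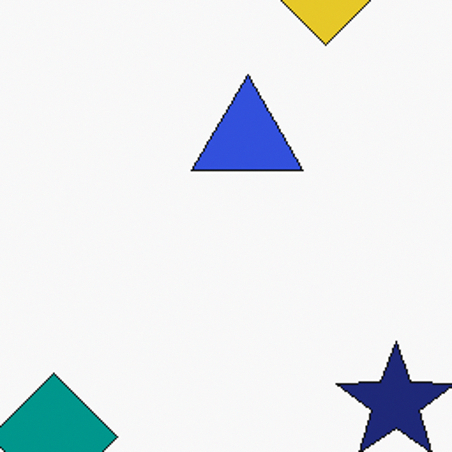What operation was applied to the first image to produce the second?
This is the original image cropped to a noticeably smaller region and rescaled.

The visible shapes are larger and the field of view is narrower; shapes near the original edges may be partly or wholly outside the frame — a crop-and-rescale.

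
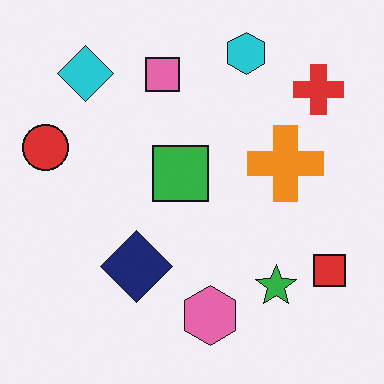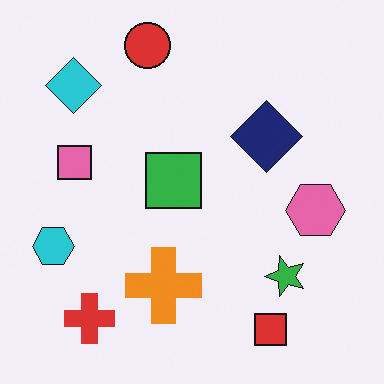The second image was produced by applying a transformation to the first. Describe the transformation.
The second image is the first transposed (reflected across the top-left ↔ bottom-right diagonal).

Shapes have swapped their row and column positions — what was in the top-right is now in the bottom-left — a diagonal reflection.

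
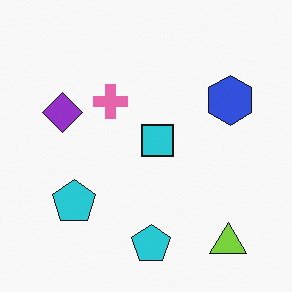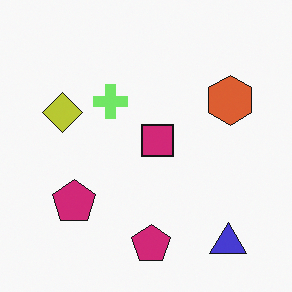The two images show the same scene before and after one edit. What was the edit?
The second image is the first hue-shifted by a moderate amount.

Every shape's color has rotated by the same amount around the hue wheel — a uniform hue shift.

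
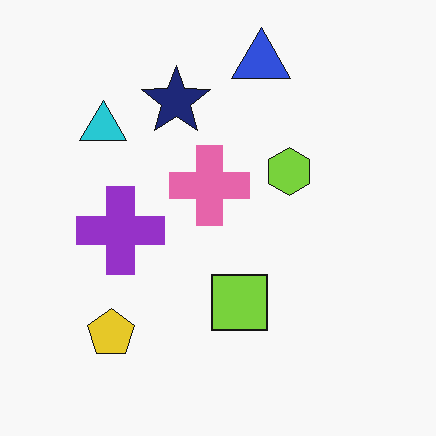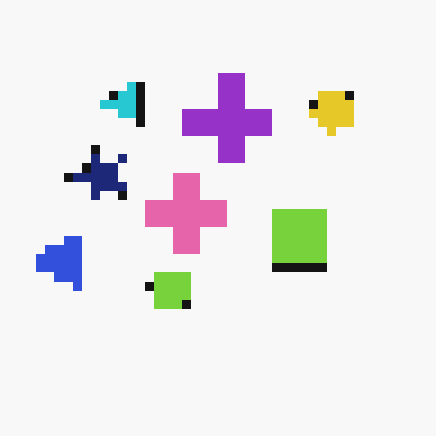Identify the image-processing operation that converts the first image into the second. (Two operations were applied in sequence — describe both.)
The second image is the first heavily pixelated into large blocks, then transposed (reflected across the top-left ↔ bottom-right diagonal).

Shapes are reduced to large square blocks; fine edges and outlines are lost — a downscale-then-upscale (mosaic) effect. Shapes have swapped their row and column positions — what was in the top-right is now in the bottom-left — a diagonal reflection.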